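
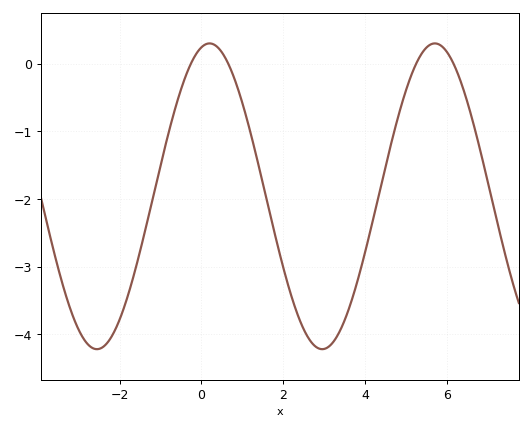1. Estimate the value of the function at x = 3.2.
-4.13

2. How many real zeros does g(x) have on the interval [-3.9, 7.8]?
4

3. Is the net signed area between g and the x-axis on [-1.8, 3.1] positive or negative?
negative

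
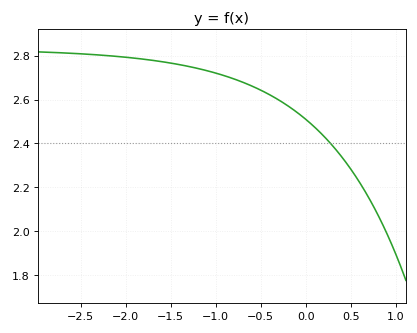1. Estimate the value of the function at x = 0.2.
2.44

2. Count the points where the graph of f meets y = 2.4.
1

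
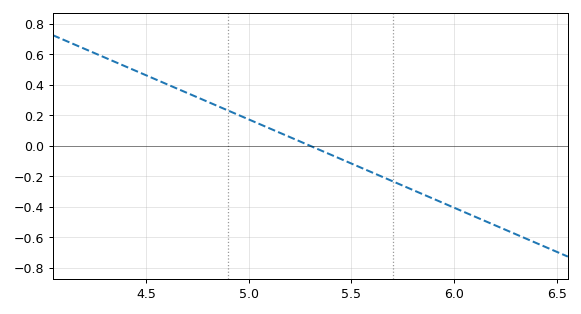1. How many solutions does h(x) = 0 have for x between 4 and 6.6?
1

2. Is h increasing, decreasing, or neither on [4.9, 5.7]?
decreasing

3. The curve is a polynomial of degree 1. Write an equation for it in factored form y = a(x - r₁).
y = -0.58(x - 5.3)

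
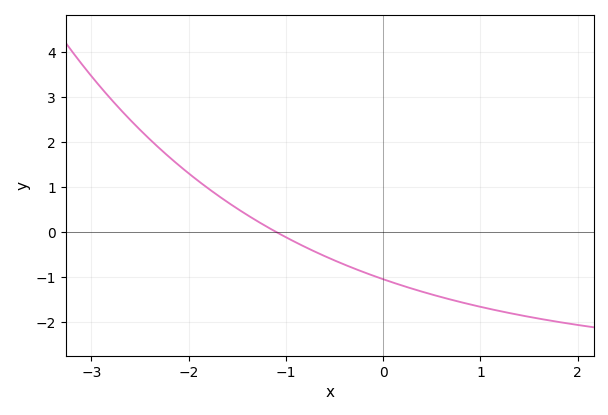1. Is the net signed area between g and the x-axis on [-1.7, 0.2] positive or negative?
negative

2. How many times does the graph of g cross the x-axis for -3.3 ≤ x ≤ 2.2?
1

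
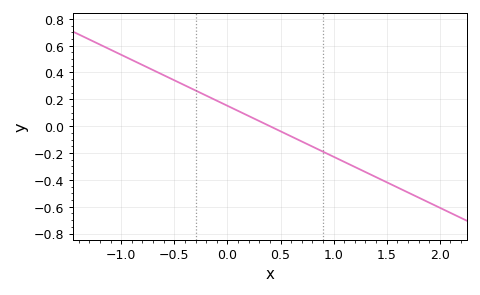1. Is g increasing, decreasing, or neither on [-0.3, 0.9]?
decreasing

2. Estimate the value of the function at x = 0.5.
-0.04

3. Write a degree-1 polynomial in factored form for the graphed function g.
y = -0.38(x - 0.4)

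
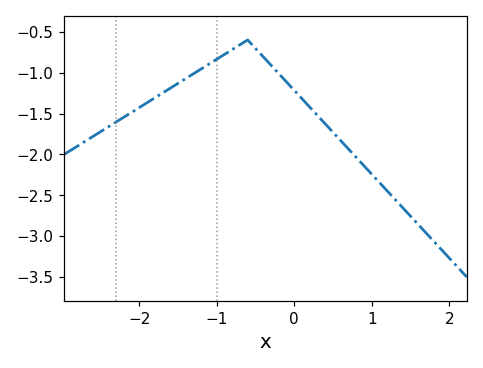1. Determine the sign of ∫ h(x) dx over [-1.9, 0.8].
negative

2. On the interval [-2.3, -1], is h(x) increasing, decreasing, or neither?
increasing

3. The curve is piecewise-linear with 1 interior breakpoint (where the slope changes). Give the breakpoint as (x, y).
(-0.6, -0.6)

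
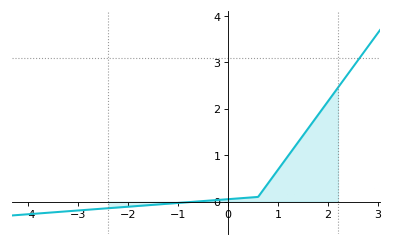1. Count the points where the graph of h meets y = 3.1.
1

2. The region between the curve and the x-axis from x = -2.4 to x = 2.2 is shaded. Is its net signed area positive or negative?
positive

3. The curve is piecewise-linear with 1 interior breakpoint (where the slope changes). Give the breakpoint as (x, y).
(0.6, 0.1)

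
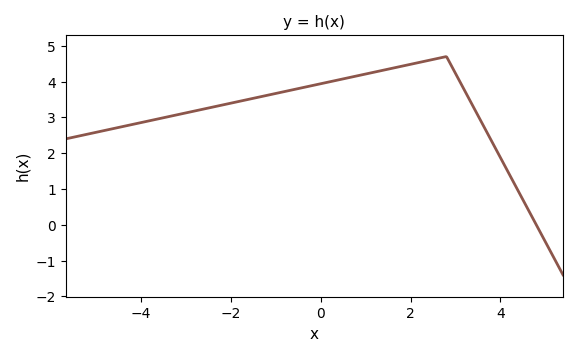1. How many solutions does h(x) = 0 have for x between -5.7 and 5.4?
1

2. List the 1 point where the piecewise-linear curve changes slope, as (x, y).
(2.8, 4.7)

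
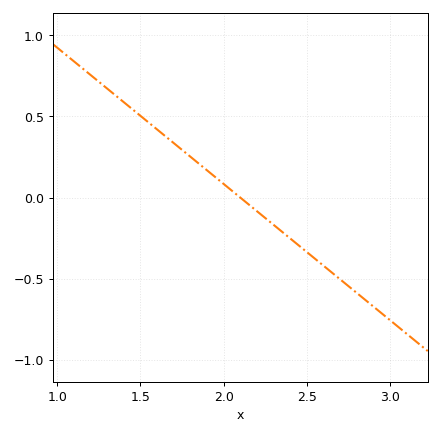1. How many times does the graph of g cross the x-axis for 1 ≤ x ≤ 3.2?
1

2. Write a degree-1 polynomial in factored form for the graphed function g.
y = -0.84(x - 2.1)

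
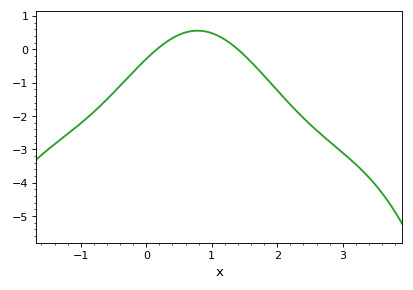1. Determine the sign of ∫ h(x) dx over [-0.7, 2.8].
negative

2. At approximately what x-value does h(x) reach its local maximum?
0.783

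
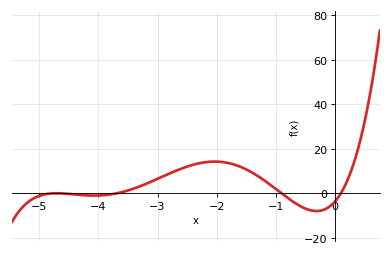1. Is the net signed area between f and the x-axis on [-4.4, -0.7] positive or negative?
positive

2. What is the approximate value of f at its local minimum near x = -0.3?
-8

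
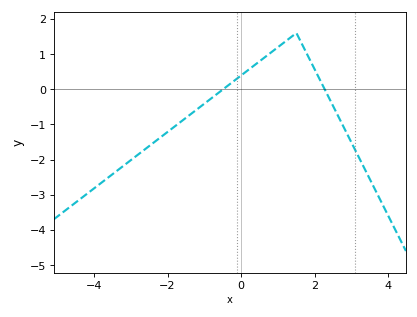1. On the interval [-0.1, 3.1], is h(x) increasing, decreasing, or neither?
neither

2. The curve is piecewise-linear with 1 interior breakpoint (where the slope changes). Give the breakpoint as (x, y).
(1.5, 1.6)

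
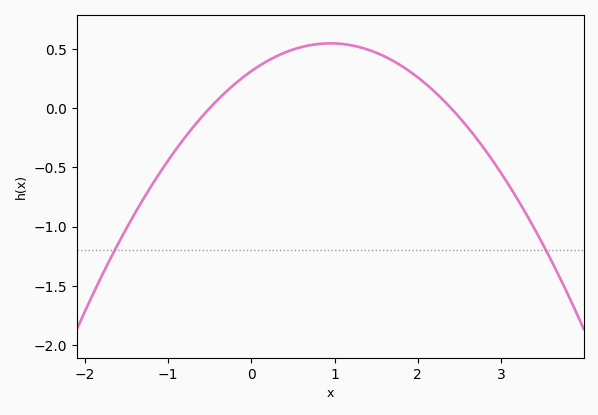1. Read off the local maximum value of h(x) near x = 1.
0.55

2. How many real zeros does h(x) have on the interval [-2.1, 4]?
2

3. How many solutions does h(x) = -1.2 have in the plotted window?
2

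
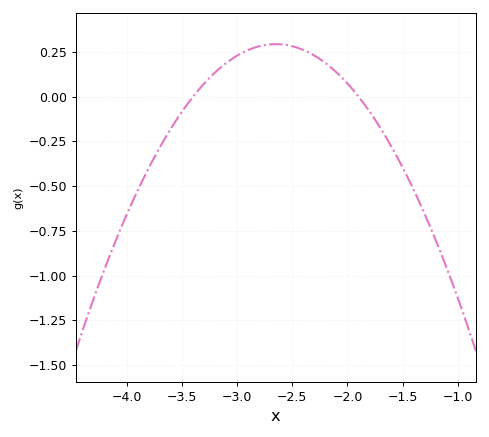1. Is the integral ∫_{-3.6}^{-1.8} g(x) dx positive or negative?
positive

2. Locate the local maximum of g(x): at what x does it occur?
-2.65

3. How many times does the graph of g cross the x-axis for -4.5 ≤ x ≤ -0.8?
2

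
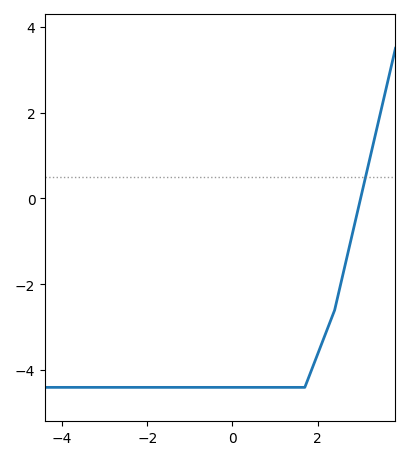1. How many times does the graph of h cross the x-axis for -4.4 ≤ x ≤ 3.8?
1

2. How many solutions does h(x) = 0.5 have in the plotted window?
1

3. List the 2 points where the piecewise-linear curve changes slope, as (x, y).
(1.7, -4.4); (2.4, -2.6)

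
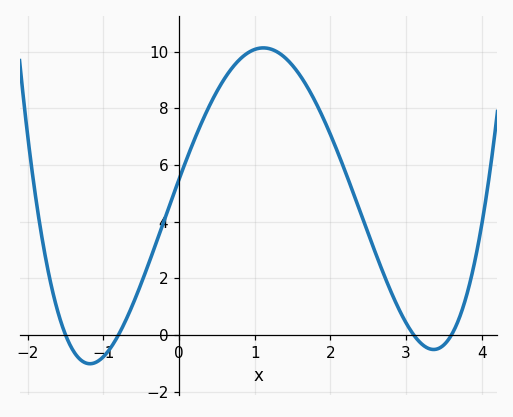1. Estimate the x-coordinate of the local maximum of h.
1.1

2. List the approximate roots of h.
-1.5, -0.8, 3.1, 3.6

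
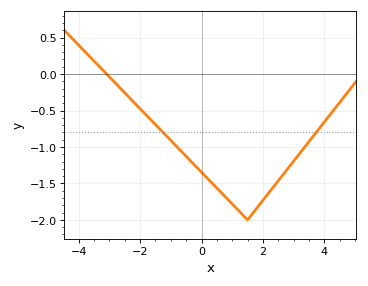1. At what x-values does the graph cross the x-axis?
-3.09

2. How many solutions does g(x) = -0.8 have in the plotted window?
2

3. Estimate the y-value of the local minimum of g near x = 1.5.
-2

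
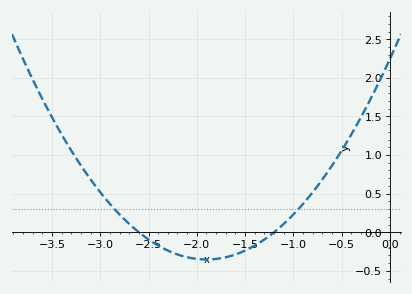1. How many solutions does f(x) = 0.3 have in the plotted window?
2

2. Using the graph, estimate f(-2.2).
-0.288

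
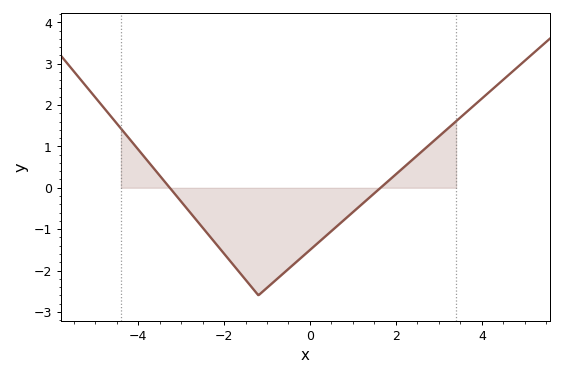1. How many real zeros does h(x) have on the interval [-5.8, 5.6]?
2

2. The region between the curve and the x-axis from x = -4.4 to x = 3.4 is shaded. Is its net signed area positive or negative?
negative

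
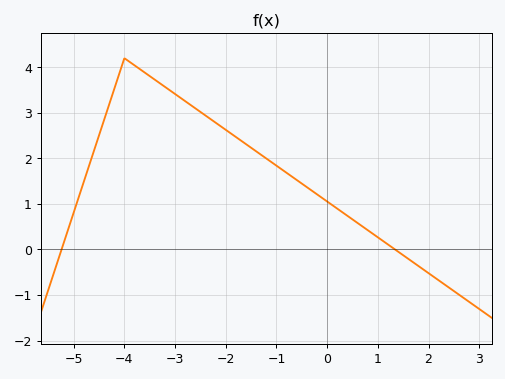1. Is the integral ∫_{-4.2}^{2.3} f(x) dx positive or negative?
positive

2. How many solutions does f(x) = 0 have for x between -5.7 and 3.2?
2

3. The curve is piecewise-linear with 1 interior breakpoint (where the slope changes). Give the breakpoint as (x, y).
(-4, 4.2)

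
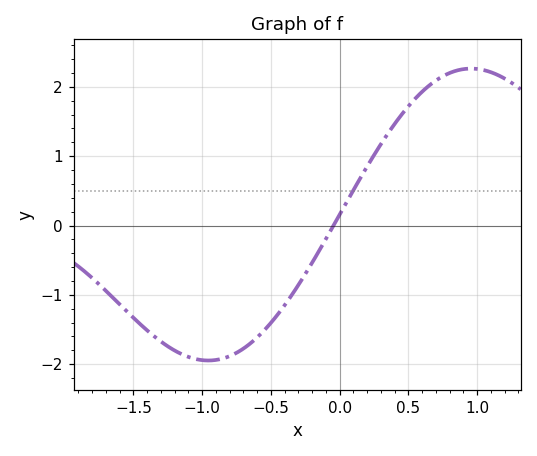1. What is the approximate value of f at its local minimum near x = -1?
-1.95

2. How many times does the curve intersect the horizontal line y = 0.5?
1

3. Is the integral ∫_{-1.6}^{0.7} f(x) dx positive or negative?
negative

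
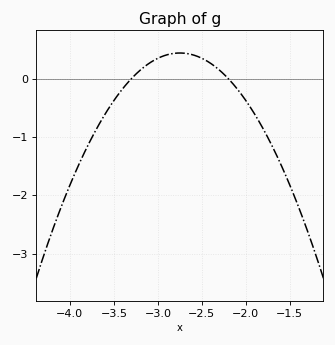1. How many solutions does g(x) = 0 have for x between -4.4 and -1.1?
2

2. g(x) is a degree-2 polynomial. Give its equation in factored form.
y = -1.45(x + 3.3)(x + 2.2)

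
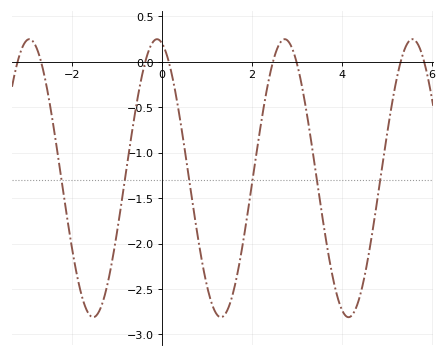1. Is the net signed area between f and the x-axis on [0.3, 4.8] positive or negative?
negative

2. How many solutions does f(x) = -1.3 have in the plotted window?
6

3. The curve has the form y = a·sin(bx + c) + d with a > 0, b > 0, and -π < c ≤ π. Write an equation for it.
y = 1.53sin(2.21x + 1.82) - 1.28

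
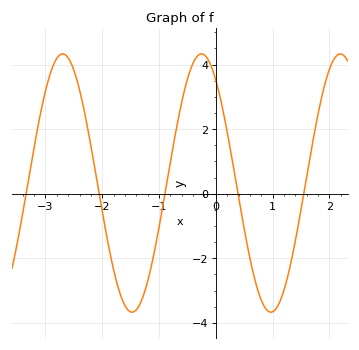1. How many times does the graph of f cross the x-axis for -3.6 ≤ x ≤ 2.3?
5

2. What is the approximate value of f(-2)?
-0.6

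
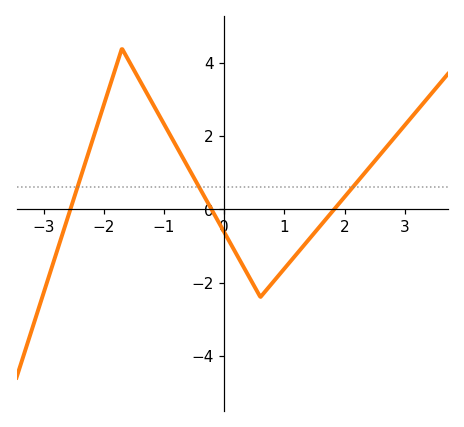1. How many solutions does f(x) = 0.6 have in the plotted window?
3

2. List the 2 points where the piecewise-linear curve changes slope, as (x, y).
(-1.7, 4.4); (0.6, -2.4)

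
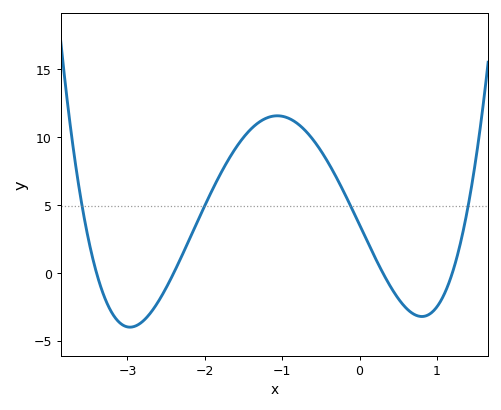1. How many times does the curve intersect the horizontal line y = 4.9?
4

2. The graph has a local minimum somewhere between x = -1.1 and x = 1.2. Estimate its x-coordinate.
0.8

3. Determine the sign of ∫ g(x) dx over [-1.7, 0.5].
positive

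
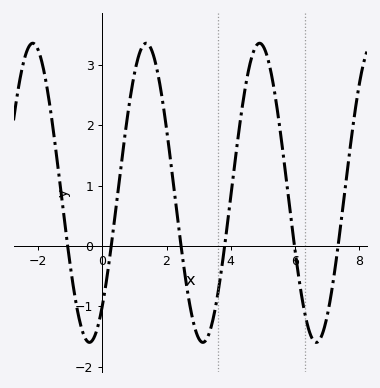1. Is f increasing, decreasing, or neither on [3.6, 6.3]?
neither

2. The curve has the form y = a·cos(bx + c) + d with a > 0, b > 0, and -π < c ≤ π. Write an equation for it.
y = 2.48cos(1.8x - 2.4) + 0.88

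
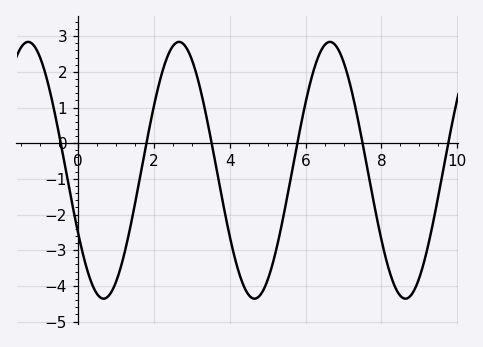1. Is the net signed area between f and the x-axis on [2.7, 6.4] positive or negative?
negative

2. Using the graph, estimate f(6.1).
1.6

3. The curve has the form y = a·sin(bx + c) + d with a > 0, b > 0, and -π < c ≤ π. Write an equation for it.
y = 3.6sin(1.6x - 2.6) - 0.76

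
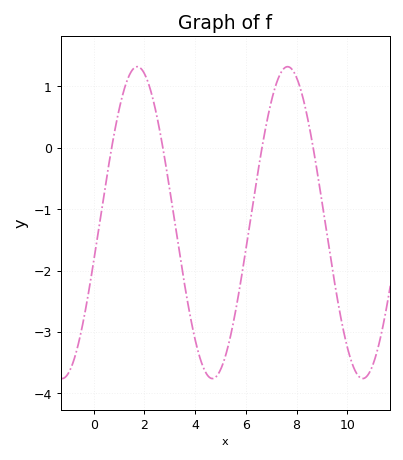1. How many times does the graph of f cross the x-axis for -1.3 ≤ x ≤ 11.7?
4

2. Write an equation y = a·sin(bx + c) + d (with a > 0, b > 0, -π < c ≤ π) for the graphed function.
y = 2.54sin(1.1x - 0.25) - 1.22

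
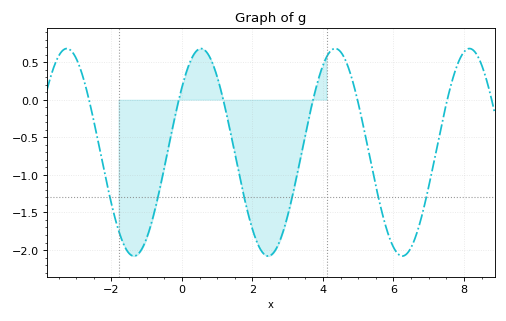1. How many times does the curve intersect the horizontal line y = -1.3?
6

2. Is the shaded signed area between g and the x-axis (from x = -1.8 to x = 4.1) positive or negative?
negative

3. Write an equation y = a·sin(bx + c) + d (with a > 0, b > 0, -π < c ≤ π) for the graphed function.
y = 1.38sin(1.65x + 0.68) - 0.7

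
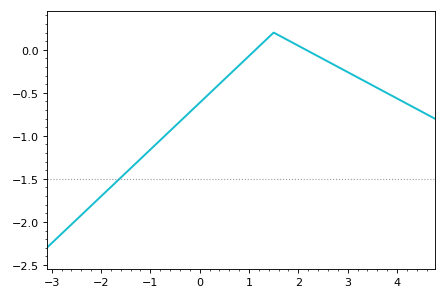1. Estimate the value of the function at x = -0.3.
-0.8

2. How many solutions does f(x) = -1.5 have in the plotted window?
1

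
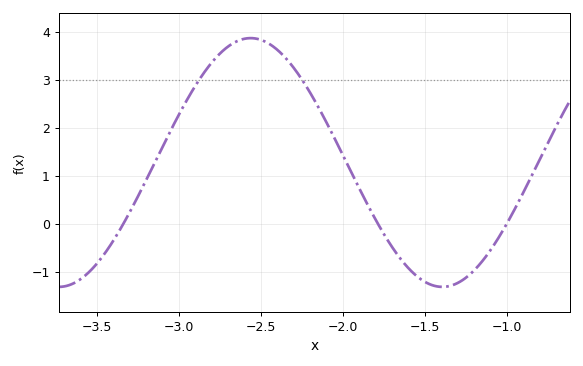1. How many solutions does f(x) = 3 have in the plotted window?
2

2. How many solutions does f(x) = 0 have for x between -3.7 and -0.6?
3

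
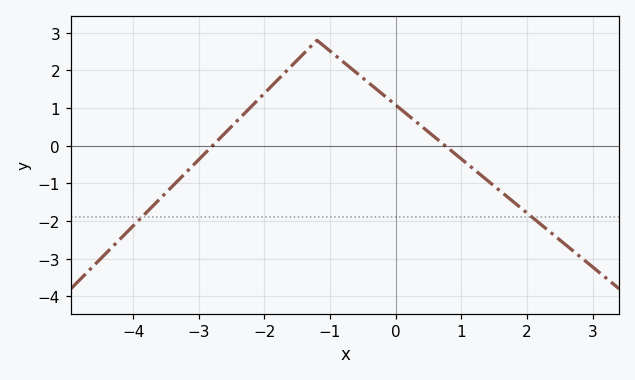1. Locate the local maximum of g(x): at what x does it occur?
-1.2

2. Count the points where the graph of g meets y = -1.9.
2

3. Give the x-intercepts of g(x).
-2.79, 0.754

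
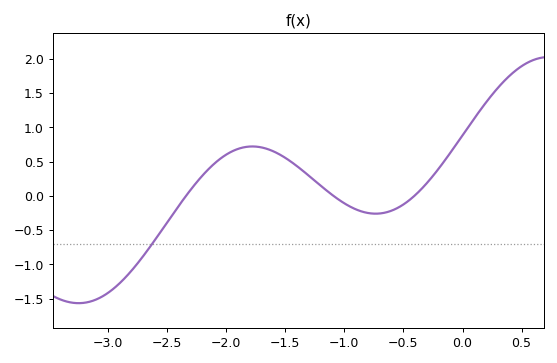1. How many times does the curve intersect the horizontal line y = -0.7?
1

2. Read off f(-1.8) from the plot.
0.7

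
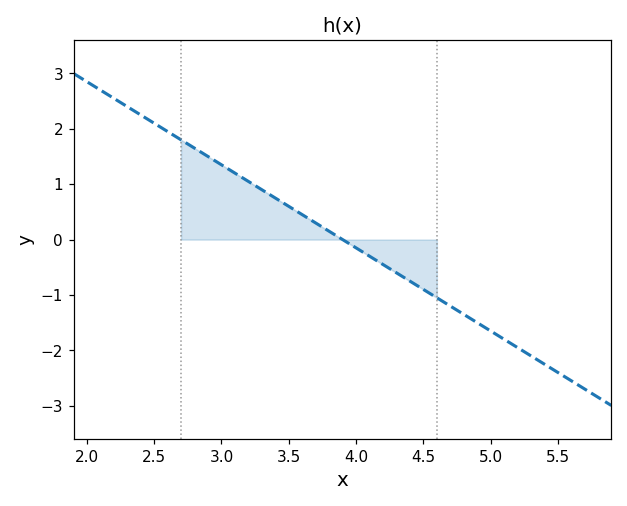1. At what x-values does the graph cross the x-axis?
3.9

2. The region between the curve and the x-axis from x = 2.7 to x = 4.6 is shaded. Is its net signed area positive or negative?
positive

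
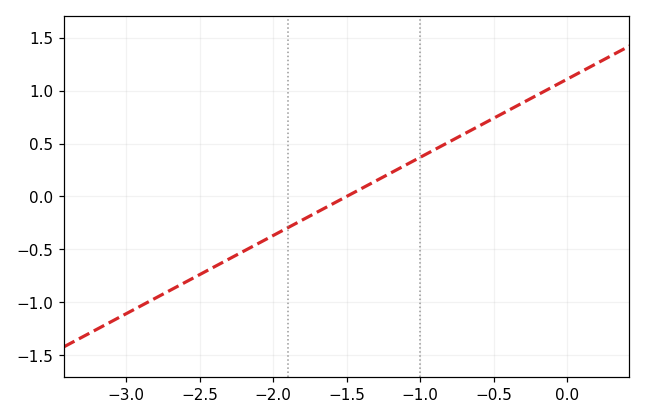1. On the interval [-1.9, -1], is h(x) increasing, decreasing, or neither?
increasing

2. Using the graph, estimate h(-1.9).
-0.296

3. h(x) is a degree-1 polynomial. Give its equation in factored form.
y = 0.74(x + 1.5)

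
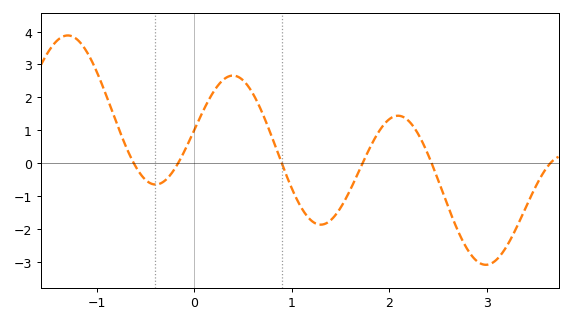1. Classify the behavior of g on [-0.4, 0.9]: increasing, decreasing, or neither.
neither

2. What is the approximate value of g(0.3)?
2.54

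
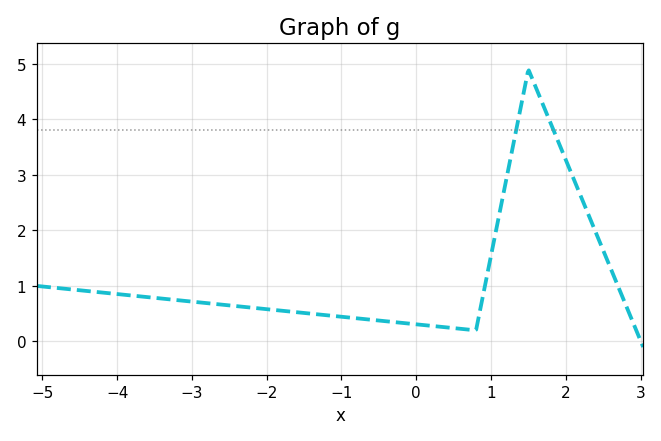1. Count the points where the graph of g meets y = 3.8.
2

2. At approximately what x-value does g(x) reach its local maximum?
1.5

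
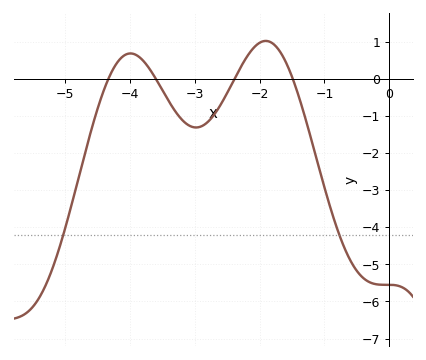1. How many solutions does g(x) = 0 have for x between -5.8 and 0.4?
4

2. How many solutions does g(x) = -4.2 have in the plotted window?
2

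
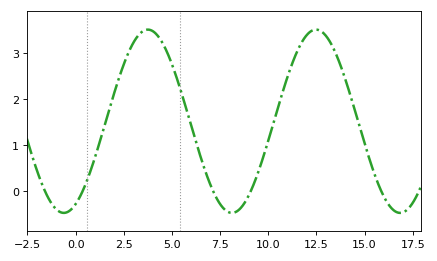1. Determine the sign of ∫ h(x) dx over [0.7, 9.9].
positive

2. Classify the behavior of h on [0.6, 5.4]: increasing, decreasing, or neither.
neither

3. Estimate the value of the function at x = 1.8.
1.85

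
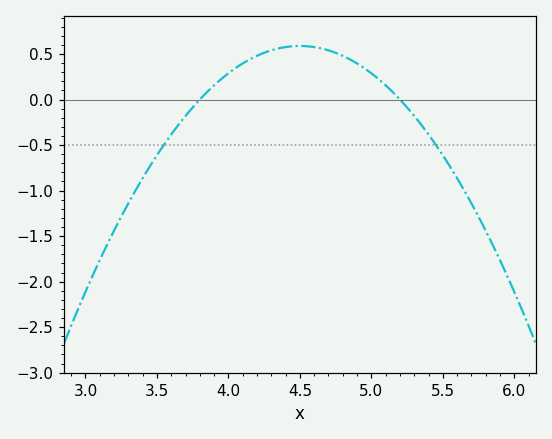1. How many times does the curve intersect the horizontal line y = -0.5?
2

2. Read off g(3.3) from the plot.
-1.15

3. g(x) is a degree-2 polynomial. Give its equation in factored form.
y = -1.2(x - 3.8)(x - 5.2)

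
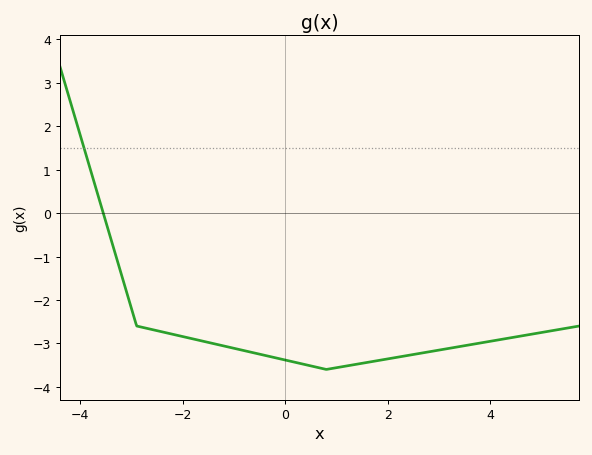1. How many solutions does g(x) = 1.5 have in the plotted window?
1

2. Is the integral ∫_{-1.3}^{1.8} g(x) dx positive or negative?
negative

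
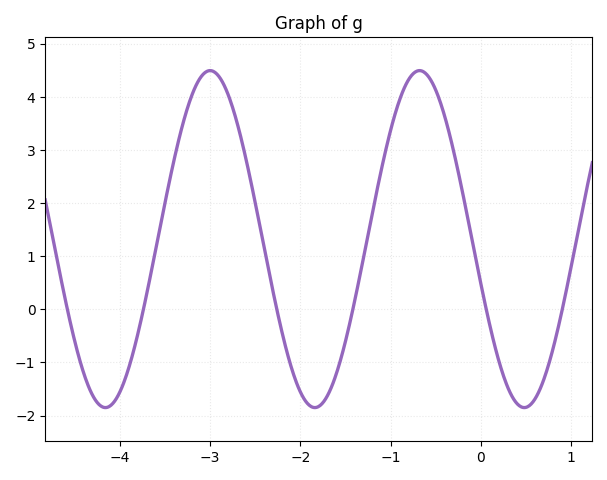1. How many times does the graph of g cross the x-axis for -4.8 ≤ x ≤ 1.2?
6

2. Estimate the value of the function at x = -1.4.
0.139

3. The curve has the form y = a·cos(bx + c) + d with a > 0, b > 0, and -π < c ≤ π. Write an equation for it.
y = 3.17cos(2.71x + 1.84) + 1.32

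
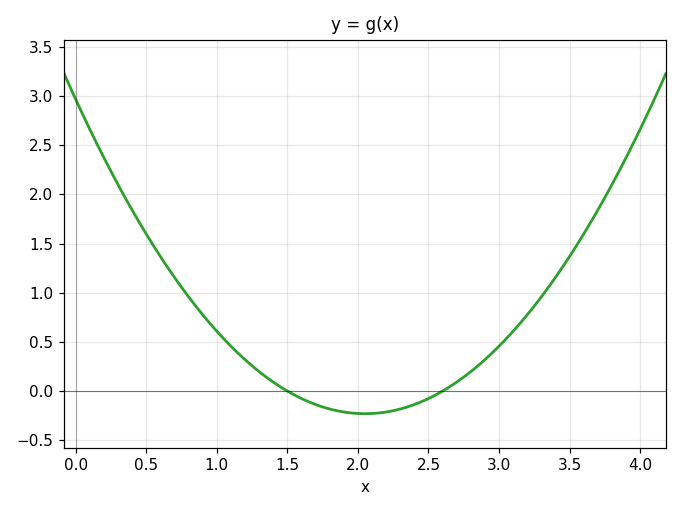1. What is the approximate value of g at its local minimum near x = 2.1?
-0.23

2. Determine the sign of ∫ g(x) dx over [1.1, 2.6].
negative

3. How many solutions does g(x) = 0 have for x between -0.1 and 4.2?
2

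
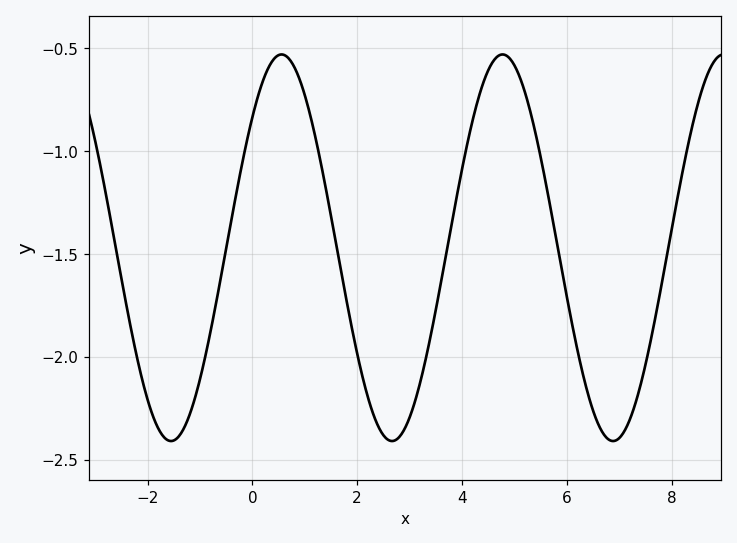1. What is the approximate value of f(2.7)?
-2.4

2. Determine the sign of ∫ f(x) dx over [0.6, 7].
negative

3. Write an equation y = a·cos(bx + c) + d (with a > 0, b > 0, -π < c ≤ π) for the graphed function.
y = 0.94cos(1.5x - 0.83) - 1.47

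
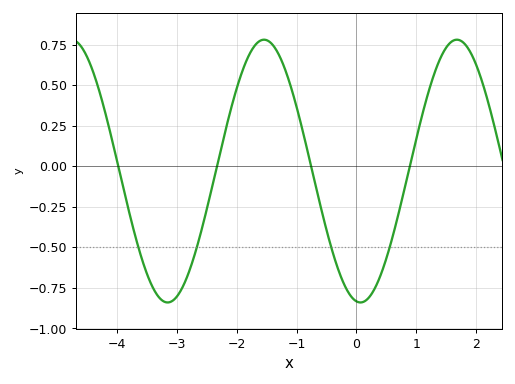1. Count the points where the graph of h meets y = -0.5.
4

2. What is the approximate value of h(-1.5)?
0.78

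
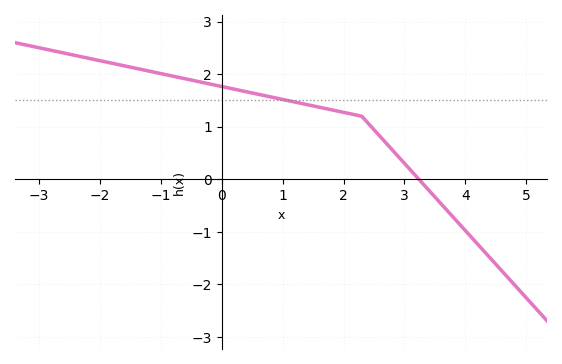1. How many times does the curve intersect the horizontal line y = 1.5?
1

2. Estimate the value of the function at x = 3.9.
-0.849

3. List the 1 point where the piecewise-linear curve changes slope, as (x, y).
(2.3, 1.2)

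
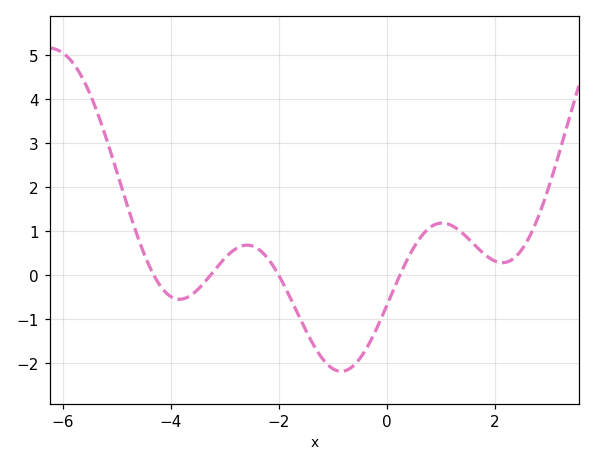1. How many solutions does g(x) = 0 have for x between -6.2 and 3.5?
4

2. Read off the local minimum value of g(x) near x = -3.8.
-0.6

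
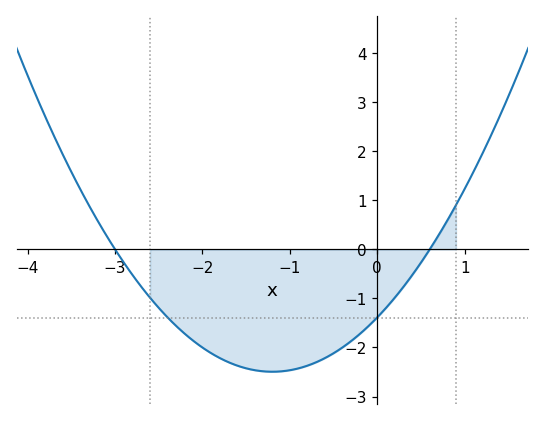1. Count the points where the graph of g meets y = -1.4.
2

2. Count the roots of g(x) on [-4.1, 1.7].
2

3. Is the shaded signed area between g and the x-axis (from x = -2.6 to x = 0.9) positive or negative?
negative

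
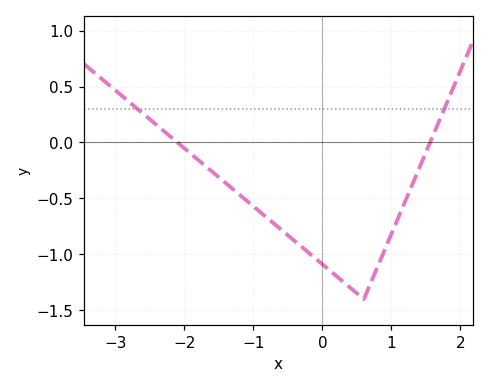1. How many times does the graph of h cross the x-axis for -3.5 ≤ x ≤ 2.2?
2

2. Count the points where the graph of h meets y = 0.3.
2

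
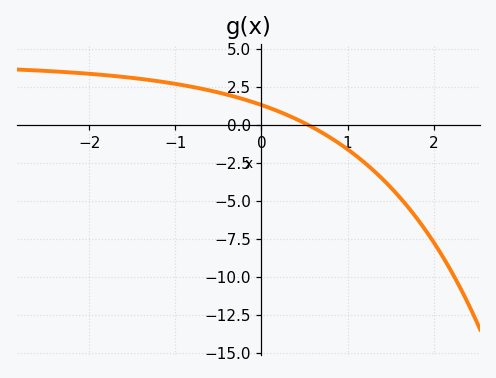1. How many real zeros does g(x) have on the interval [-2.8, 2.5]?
1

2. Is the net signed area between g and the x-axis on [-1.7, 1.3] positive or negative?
positive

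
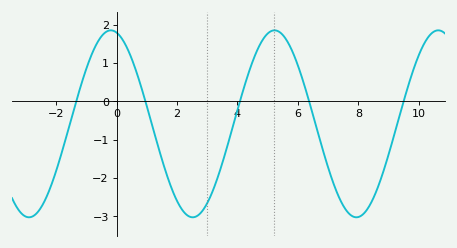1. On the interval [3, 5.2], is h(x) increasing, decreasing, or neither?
increasing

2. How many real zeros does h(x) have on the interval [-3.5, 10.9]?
5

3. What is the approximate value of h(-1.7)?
-1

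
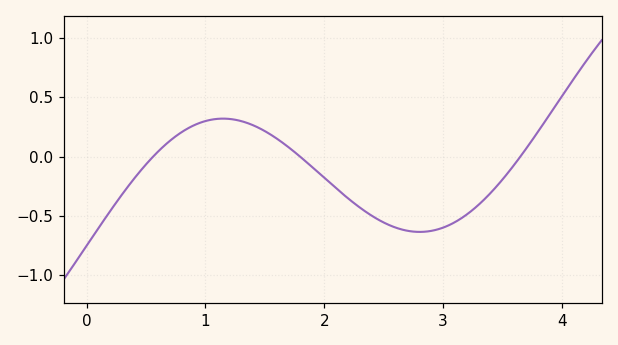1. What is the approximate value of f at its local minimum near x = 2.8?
-0.65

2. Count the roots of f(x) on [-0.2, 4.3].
3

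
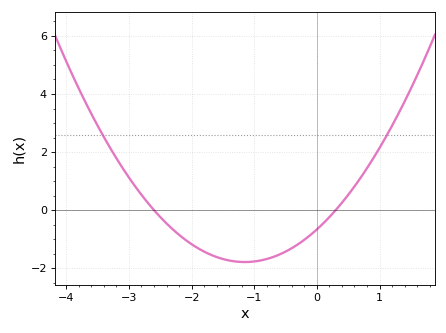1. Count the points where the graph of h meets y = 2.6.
2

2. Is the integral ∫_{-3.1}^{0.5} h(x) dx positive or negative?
negative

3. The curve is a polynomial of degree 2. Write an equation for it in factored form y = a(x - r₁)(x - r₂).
y = 0.85(x + 2.6)(x - 0.3)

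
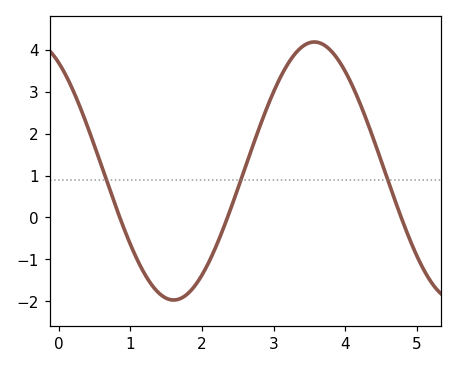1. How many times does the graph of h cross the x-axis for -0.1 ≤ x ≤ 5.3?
3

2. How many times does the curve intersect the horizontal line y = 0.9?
3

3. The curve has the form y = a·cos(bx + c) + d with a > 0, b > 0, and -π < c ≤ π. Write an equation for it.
y = 3.08cos(1.6x + 0.572) + 1.11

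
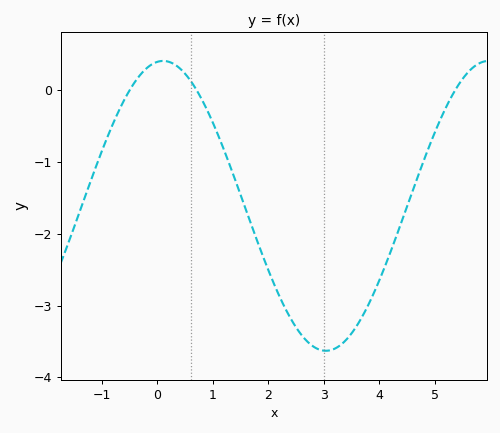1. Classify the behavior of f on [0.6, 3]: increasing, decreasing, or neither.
decreasing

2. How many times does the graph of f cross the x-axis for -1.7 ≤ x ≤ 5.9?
3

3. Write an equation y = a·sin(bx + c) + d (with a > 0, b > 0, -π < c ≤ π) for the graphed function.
y = 2.02sin(1.1x + 1.5) - 1.61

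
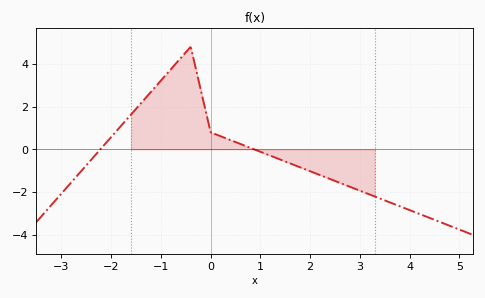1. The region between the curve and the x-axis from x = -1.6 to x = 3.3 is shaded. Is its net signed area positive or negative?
positive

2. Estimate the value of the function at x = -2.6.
-1.01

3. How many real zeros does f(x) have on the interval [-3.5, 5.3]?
2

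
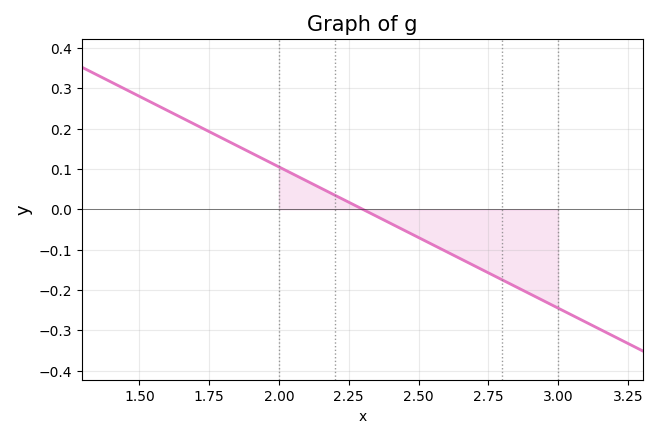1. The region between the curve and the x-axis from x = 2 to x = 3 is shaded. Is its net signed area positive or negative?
negative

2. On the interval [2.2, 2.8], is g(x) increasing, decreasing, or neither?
decreasing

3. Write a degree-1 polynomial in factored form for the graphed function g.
y = -0.35(x - 2.3)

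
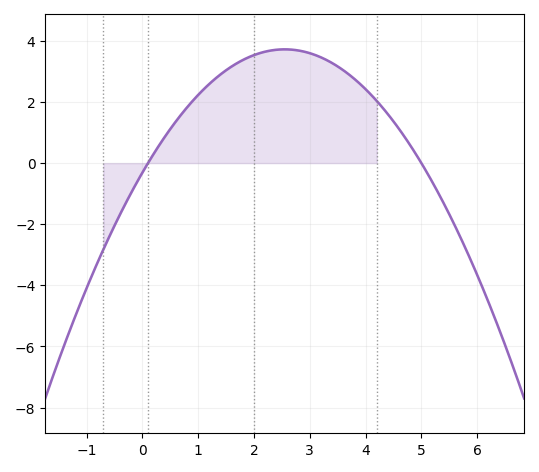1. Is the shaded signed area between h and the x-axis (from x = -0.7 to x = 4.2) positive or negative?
positive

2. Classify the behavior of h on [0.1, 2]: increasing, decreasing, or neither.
increasing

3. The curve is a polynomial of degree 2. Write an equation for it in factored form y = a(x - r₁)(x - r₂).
y = -0.62(x - 0.1)(x - 5)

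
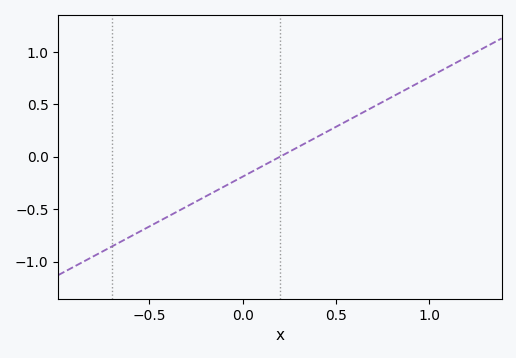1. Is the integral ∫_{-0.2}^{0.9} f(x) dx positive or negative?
positive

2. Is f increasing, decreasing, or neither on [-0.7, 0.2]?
increasing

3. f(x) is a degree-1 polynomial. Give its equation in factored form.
y = 0.95(x - 0.2)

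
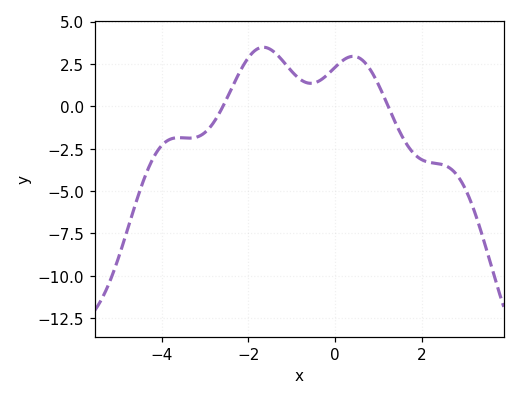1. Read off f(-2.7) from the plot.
-0.551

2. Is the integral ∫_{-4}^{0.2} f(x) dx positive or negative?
positive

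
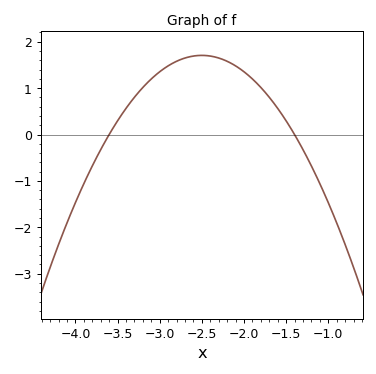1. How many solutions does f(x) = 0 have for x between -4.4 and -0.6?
2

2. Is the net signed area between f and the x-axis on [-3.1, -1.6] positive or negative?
positive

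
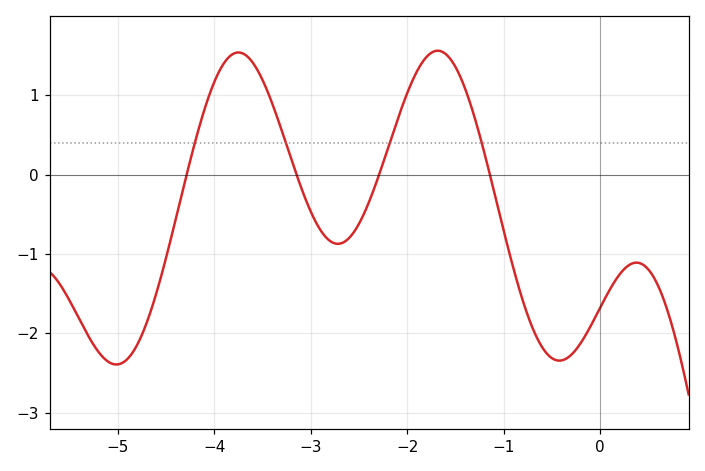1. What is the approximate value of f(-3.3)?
0.6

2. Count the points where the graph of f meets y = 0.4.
4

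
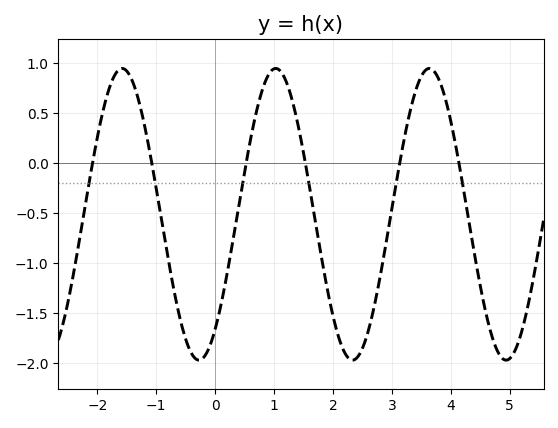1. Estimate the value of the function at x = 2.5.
-1.85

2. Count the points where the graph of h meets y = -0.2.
6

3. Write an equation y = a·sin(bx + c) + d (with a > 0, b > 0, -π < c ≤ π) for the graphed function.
y = 1.46sin(2.41x - 0.91) - 0.51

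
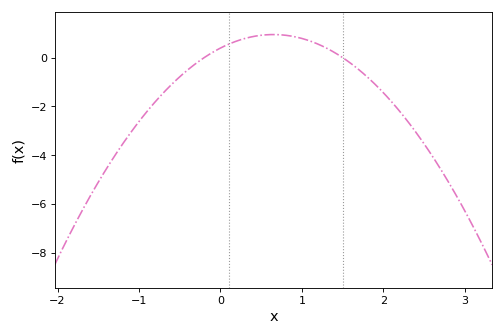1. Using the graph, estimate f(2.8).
-5.11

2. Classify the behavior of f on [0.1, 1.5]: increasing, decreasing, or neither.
neither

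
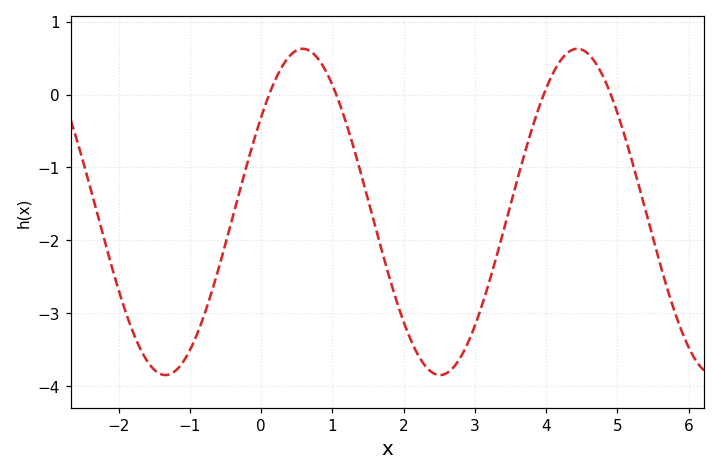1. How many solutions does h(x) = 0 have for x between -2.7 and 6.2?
4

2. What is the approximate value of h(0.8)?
0.49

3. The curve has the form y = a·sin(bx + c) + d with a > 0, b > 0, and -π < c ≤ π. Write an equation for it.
y = 2.24sin(1.63x + 0.622) - 1.61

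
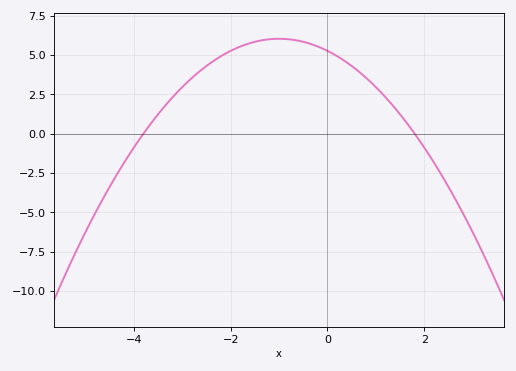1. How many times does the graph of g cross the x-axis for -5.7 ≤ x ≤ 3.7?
2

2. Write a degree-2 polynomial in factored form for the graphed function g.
y = -0.77(x + 3.8)(x - 1.8)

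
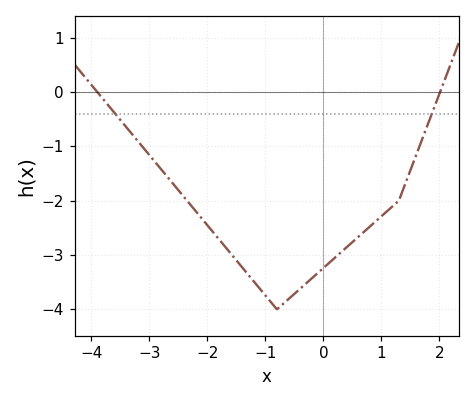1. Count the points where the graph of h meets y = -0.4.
2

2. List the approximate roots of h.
-3.9, 2.01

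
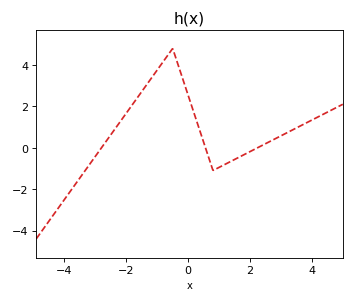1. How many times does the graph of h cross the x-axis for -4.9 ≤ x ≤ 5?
3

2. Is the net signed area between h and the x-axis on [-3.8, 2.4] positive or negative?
positive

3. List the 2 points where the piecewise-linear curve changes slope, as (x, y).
(-0.5, 4.8); (0.8, -1.1)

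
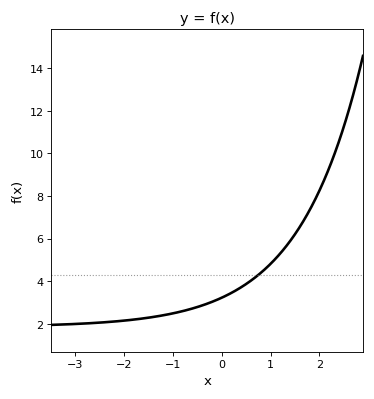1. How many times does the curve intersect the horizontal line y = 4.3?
1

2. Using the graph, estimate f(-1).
2.49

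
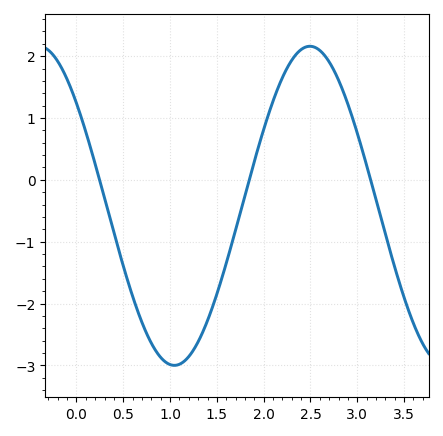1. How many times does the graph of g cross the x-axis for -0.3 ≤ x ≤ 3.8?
3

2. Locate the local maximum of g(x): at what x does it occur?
2.49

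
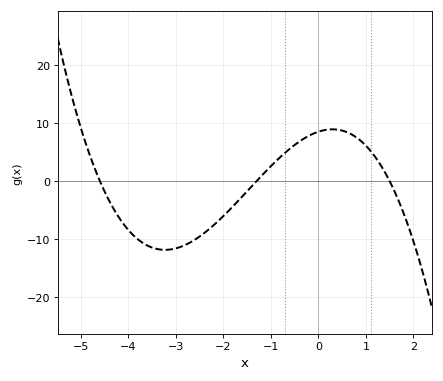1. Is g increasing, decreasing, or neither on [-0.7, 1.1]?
neither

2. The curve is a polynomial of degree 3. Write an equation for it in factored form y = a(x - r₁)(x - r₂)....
y = -0.95(x + 4.6)(x + 1.3)(x - 1.5)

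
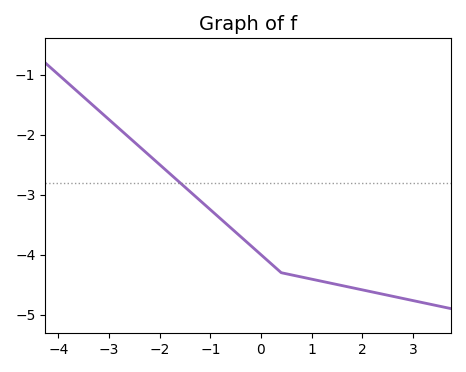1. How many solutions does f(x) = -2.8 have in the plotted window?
1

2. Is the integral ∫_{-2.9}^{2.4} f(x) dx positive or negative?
negative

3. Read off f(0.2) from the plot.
-4.15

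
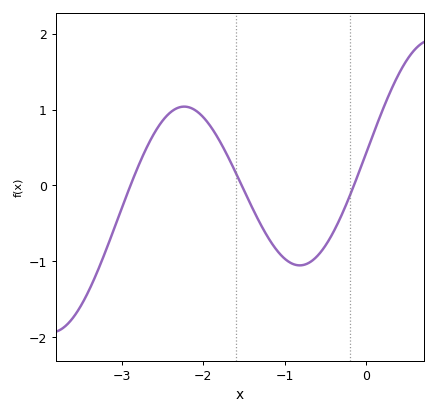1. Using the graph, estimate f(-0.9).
-1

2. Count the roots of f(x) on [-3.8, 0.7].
3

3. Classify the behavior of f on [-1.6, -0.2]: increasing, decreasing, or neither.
neither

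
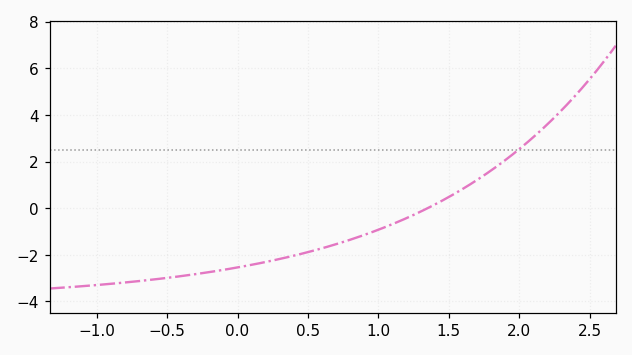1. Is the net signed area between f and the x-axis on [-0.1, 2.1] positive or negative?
negative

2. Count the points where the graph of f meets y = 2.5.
1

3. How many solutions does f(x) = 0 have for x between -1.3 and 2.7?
1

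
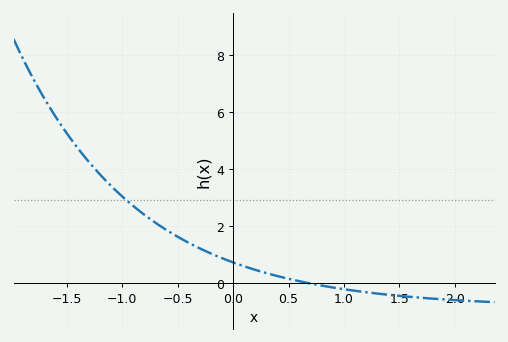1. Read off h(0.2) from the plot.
0.4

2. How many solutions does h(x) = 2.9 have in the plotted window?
1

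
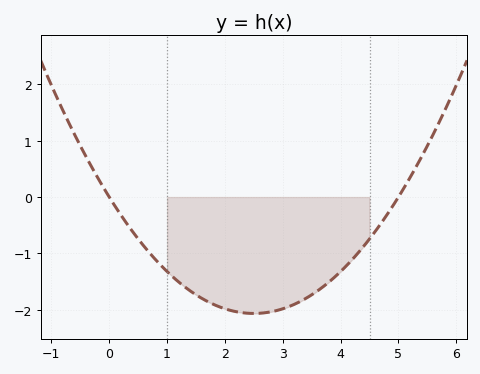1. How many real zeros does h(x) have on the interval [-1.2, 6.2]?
2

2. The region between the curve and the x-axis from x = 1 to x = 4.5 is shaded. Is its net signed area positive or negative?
negative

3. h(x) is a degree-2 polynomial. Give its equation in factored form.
y = 0.33(x - 0)(x - 5)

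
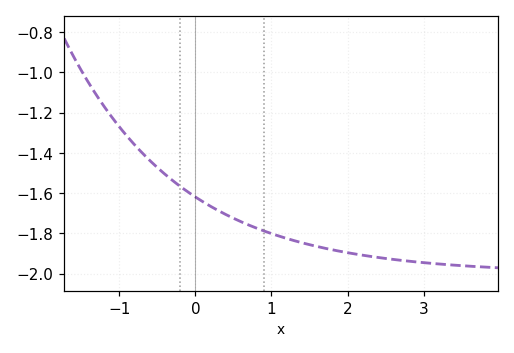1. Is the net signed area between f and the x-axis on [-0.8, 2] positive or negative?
negative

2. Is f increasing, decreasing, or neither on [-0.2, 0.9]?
decreasing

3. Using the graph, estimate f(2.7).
-1.93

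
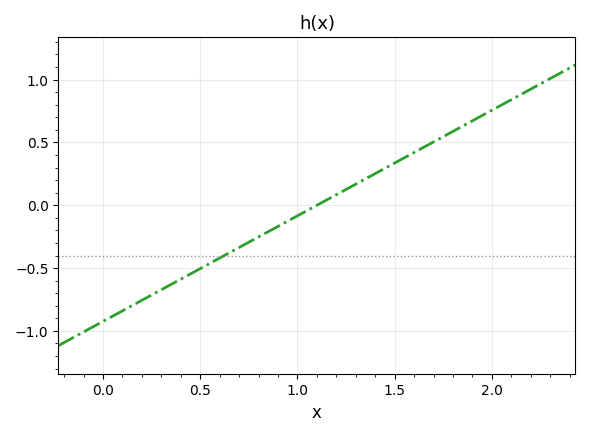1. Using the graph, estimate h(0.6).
-0.42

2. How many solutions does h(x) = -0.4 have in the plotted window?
1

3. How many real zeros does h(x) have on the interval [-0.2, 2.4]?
1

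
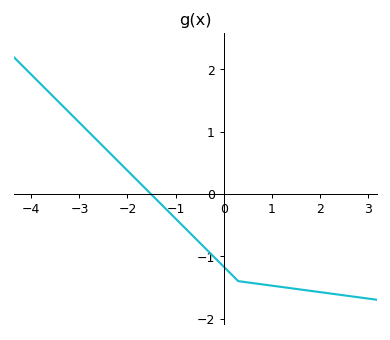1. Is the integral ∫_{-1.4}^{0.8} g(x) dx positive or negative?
negative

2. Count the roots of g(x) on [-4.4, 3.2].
1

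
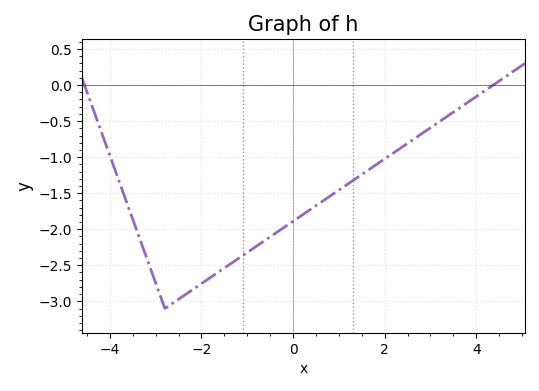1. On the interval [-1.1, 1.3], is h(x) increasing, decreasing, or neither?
increasing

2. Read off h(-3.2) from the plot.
-2.39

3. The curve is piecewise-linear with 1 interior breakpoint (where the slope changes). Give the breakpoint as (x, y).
(-2.8, -3.1)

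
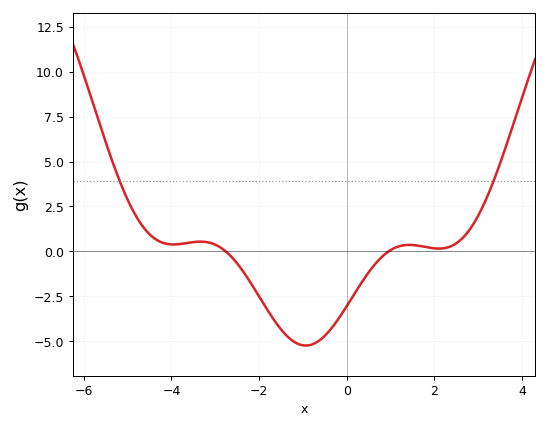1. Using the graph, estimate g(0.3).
-1.8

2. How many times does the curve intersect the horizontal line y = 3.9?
2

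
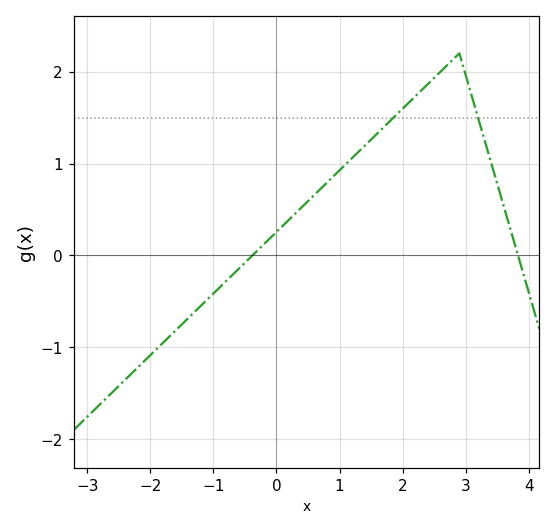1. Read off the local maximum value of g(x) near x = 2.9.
2.2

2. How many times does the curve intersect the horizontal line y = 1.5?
2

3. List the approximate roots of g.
-0.4, 3.8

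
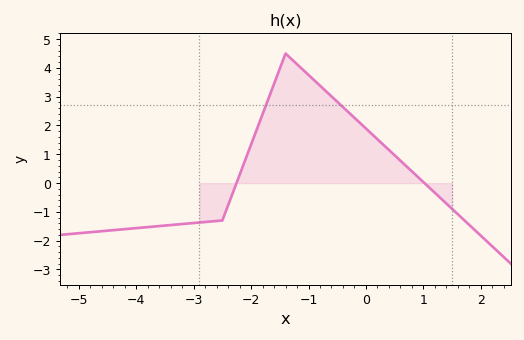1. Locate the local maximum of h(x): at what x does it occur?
-1.4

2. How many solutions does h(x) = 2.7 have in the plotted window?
2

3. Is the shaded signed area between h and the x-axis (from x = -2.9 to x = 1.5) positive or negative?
positive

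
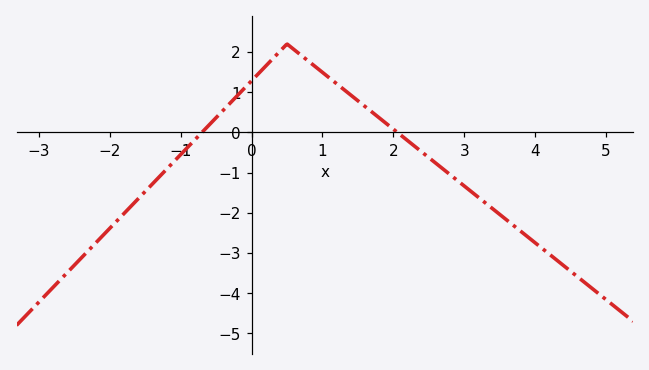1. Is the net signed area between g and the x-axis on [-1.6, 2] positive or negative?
positive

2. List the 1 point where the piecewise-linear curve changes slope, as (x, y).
(0.5, 2.2)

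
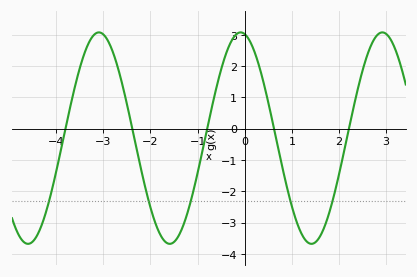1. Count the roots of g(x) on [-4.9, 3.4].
5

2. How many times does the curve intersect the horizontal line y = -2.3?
5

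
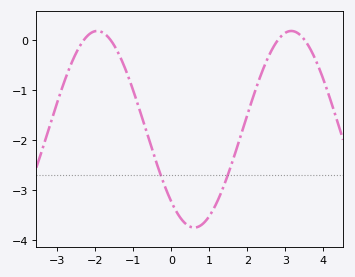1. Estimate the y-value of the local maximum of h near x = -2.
0.2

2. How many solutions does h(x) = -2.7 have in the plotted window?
2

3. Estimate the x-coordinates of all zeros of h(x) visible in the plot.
-2.4, -1.6, 2.8, 3.6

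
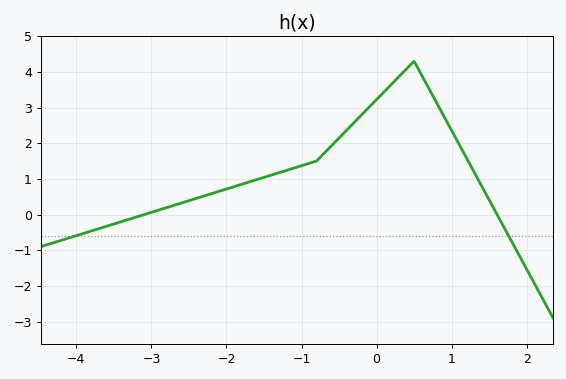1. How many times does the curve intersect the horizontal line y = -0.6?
2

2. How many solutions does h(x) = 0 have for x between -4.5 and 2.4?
2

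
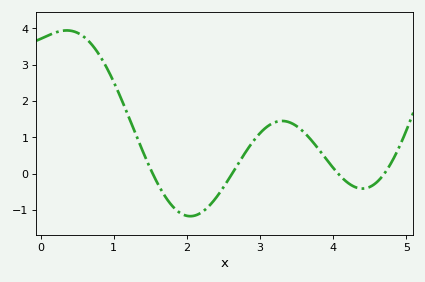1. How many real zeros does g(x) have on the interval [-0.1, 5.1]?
4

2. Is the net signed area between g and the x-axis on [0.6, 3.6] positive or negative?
positive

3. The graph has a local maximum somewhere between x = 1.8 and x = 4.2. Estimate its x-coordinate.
3.3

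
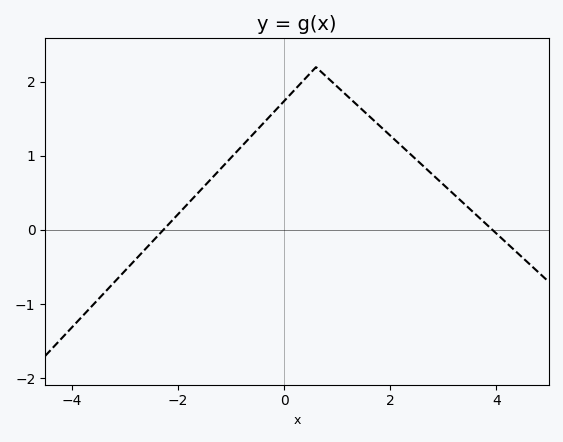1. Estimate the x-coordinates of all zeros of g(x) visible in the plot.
-2.2, 4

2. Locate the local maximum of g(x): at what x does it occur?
0.6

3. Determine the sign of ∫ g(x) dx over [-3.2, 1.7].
positive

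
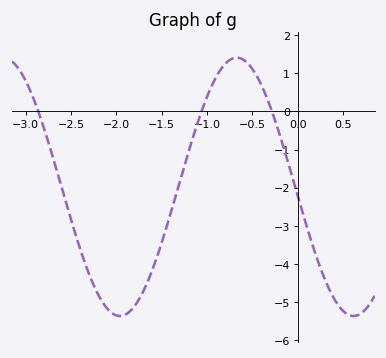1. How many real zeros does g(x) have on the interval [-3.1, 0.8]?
3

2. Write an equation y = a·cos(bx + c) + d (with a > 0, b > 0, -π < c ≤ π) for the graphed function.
y = 3.39cos(2.44x + 1.64) - 1.98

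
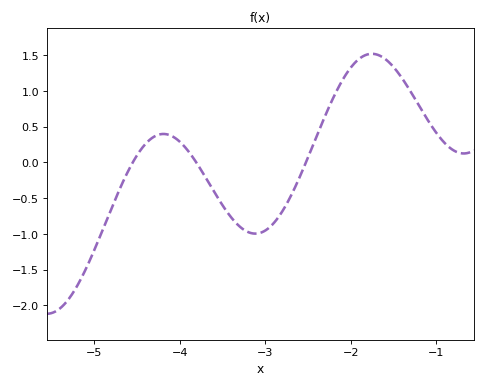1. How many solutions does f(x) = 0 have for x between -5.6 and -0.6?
3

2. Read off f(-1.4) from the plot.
1.15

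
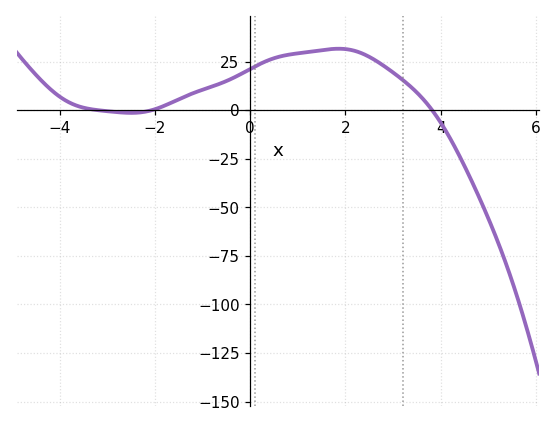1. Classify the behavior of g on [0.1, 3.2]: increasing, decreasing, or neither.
neither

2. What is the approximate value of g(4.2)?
-14.5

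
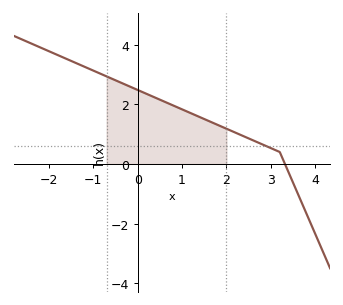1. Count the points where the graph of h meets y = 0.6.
1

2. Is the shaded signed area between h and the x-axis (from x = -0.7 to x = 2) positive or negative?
positive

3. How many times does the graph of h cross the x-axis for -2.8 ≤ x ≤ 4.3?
1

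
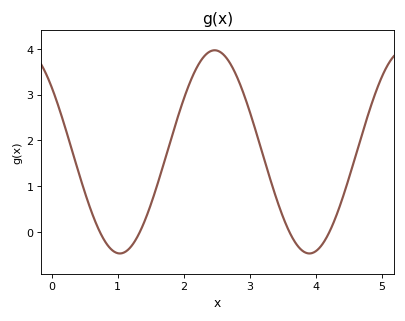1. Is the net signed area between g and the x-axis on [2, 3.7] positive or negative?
positive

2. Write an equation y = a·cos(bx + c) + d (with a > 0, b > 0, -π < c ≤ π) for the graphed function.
y = 2.22cos(2.19x + 0.88) + 1.75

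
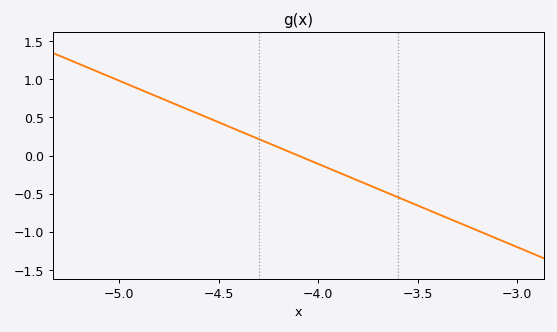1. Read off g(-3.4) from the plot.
-0.763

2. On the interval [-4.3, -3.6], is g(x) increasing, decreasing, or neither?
decreasing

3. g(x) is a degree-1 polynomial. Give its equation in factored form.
y = -1.09(x + 4.1)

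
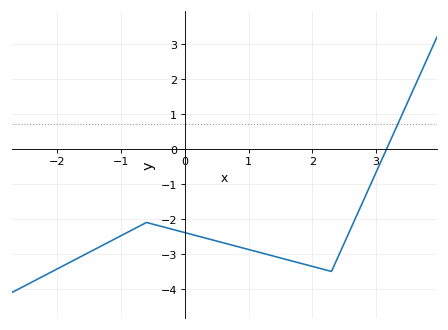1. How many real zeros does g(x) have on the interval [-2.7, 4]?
1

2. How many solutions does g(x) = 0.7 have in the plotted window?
1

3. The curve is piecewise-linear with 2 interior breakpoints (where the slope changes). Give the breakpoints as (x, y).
(-0.6, -2.1); (2.3, -3.5)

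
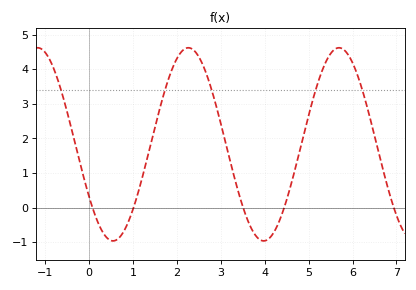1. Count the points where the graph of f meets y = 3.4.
5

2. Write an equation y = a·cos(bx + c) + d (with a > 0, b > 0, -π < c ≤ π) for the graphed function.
y = 2.79cos(1.83x + 2.15) + 1.83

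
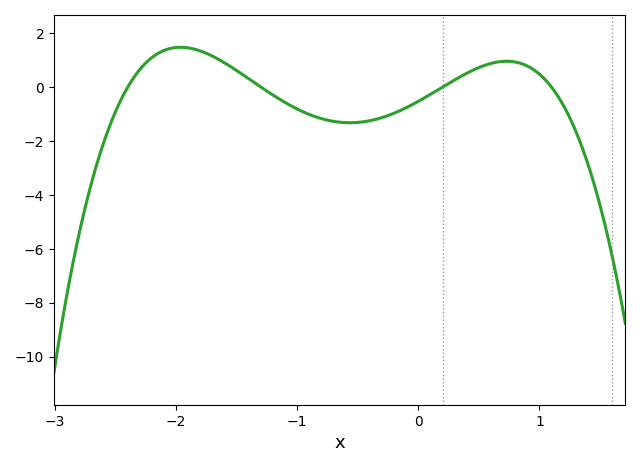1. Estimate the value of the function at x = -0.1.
-0.8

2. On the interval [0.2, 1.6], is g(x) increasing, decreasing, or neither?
neither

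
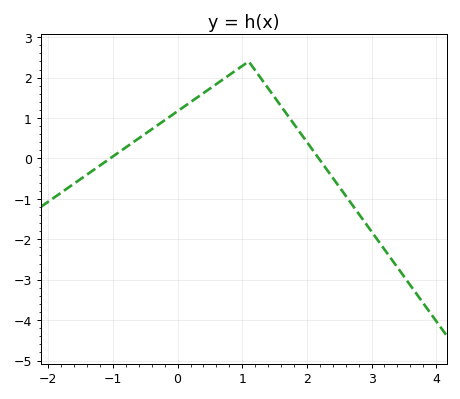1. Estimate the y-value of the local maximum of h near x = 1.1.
2.4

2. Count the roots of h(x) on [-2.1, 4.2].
2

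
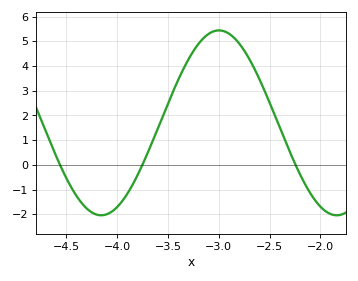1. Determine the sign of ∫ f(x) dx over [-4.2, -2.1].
positive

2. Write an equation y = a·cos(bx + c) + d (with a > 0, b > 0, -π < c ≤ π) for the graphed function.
y = 3.74cos(2.71x + 1.84) + 1.7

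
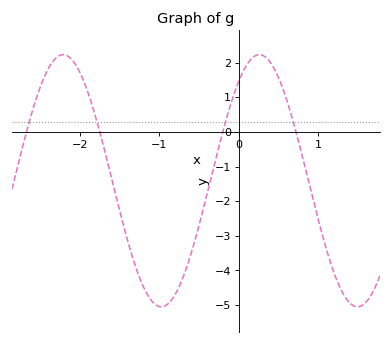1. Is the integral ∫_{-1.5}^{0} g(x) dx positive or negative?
negative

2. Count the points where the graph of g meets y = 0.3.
4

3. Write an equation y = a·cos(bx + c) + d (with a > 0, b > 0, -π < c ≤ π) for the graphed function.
y = 3.64cos(2.5x - 0.66) - 1.41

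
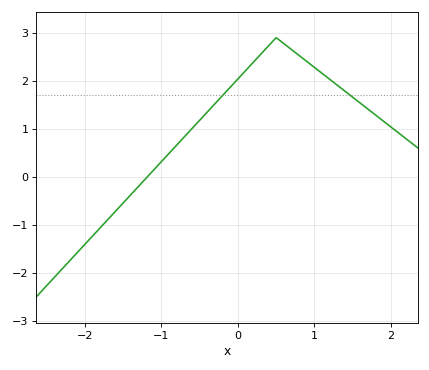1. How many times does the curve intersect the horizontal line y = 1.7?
2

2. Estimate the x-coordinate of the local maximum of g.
0.5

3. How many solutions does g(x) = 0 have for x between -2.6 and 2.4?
1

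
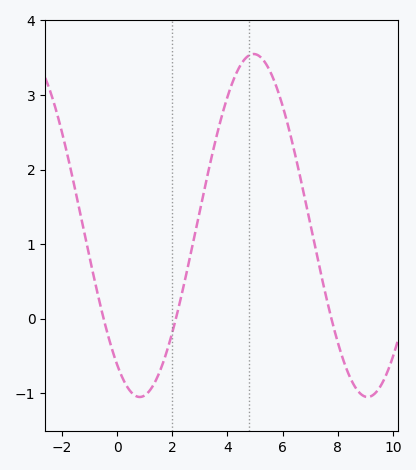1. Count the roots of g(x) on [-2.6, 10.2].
3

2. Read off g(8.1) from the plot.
-0.4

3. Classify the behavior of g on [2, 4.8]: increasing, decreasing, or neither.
increasing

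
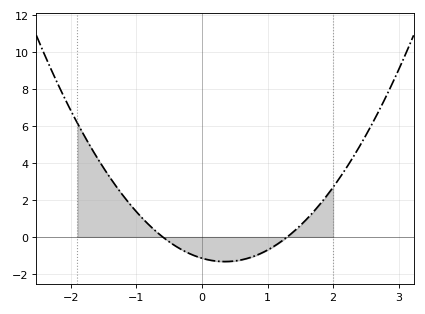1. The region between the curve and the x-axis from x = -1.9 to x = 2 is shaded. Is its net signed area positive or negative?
positive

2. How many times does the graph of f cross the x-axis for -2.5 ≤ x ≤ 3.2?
2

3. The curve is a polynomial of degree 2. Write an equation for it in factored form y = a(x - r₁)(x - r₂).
y = 1.48(x + 0.6)(x - 1.3)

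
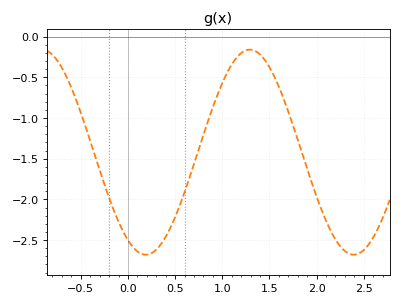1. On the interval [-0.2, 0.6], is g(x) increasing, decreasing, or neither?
neither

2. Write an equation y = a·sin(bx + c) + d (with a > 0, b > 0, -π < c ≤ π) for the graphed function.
y = 1.26sin(2.9x - 2.1) - 1.42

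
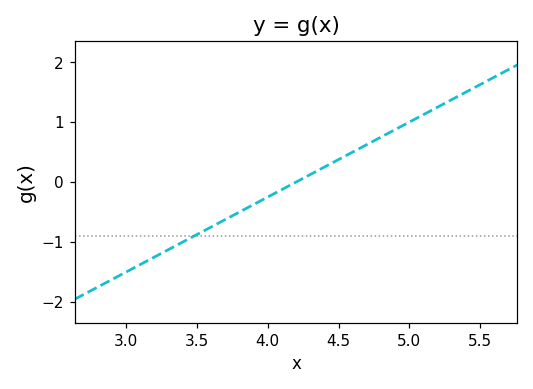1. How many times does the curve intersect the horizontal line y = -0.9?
1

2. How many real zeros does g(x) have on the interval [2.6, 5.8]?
1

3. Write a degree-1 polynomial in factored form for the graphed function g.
y = 1.25(x - 4.2)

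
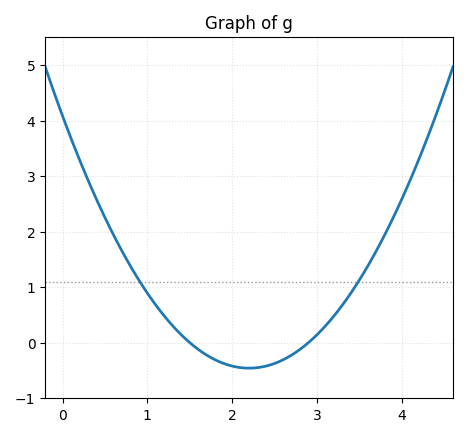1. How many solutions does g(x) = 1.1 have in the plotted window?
2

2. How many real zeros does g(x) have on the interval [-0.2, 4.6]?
2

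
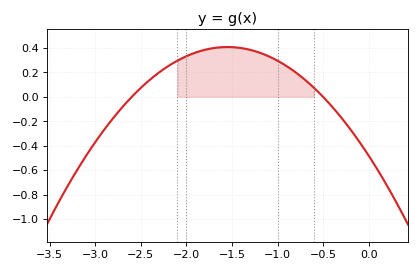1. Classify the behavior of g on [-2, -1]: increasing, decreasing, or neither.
neither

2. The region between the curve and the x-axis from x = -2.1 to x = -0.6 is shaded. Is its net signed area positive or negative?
positive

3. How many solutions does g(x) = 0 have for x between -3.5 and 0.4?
2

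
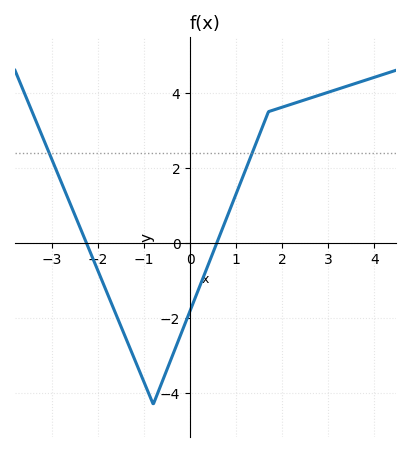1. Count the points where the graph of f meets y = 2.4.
2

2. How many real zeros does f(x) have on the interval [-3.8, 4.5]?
2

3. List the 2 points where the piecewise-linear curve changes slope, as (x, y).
(-0.8, -4.3); (1.7, 3.5)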